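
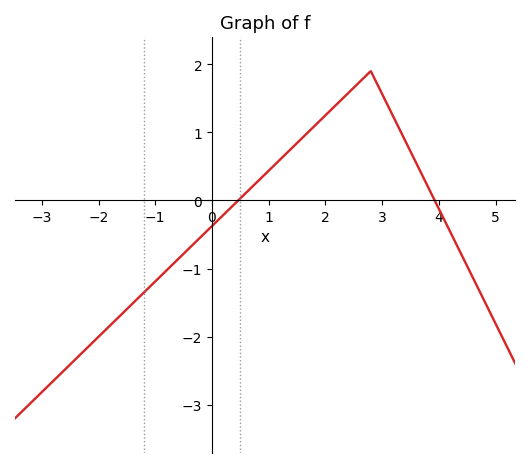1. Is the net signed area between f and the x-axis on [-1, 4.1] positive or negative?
positive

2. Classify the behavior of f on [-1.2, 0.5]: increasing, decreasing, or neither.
increasing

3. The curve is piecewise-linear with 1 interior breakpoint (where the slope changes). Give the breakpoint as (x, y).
(2.8, 1.9)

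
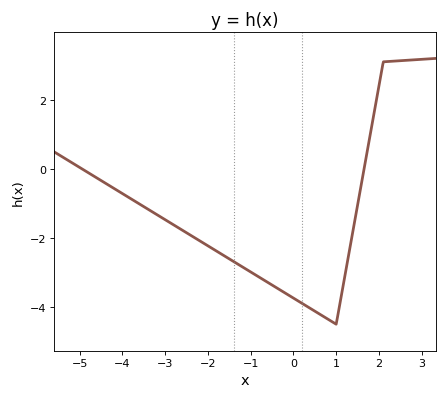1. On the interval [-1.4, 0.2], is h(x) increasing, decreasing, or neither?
decreasing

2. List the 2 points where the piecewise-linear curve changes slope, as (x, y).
(1, -4.5); (2.1, 3.1)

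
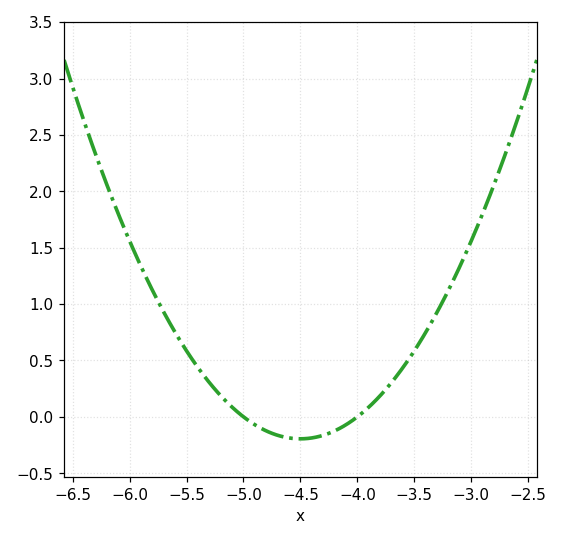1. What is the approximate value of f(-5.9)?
1.33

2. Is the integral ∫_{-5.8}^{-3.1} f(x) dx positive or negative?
positive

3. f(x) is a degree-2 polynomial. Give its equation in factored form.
y = 0.78(x + 5)(x + 4)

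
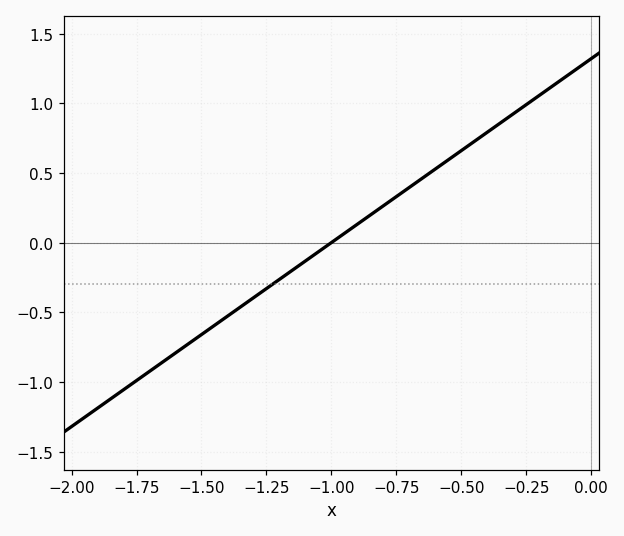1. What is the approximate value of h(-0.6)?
0.55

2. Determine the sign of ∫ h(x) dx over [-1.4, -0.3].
positive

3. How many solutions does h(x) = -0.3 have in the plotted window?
1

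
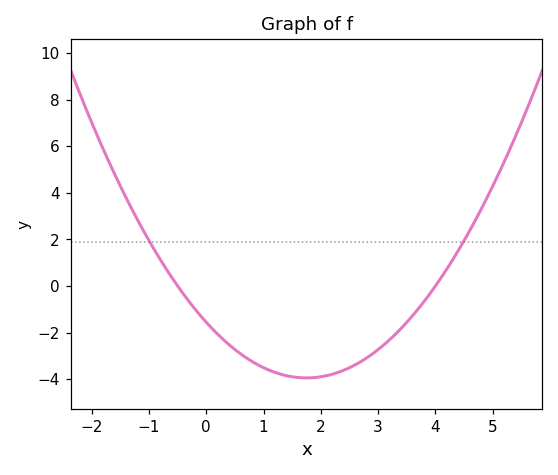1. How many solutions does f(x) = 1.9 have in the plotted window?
2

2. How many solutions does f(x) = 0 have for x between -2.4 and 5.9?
2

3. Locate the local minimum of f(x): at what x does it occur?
1.75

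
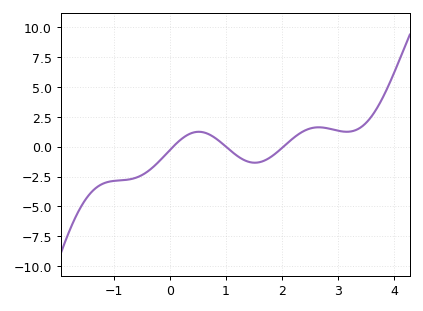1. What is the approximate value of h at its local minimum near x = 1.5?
-1.5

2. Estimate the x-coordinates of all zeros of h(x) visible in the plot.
0.1, 1, 2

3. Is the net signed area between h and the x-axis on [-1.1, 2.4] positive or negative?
negative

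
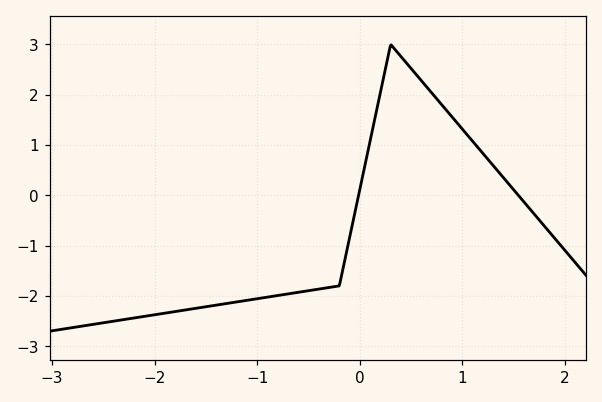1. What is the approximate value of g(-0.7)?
-2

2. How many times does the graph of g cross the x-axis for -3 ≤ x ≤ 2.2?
2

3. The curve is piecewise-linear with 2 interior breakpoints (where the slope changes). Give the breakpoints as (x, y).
(-0.2, -1.8); (0.3, 3)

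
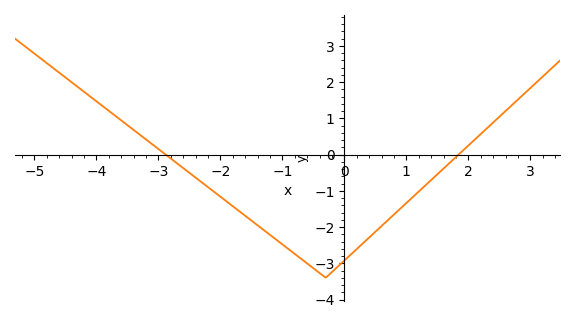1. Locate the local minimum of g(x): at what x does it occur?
-0.4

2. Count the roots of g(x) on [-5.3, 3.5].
2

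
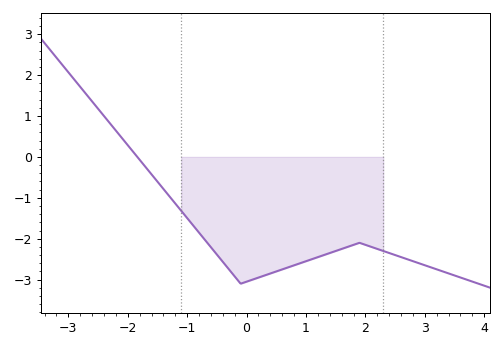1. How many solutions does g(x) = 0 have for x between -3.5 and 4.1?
1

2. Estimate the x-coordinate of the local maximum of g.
2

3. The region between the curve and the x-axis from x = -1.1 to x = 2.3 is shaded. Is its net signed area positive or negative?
negative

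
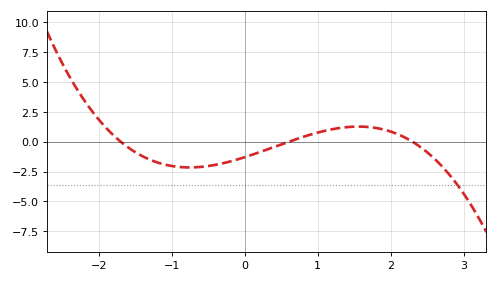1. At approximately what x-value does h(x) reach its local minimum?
-0.758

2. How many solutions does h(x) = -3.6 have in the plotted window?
1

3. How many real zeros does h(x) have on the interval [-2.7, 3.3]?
3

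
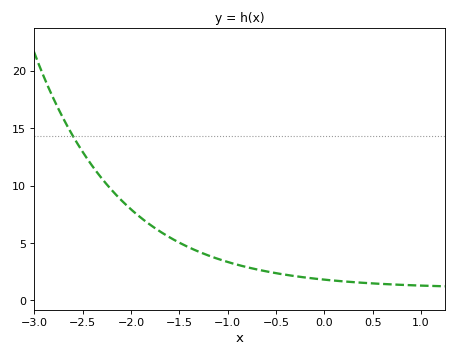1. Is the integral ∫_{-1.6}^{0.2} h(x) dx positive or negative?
positive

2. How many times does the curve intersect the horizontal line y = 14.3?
1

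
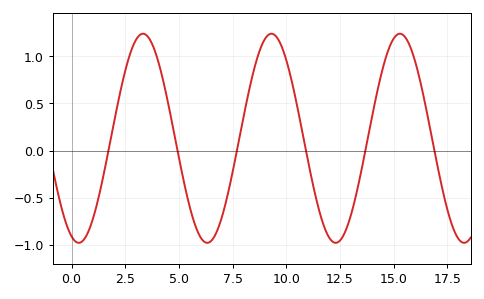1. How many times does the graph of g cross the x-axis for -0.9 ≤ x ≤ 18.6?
6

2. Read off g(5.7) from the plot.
-0.75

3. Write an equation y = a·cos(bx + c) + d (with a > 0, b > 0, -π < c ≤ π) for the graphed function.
y = 1.11cos(1.1x + 2.8) + 0.13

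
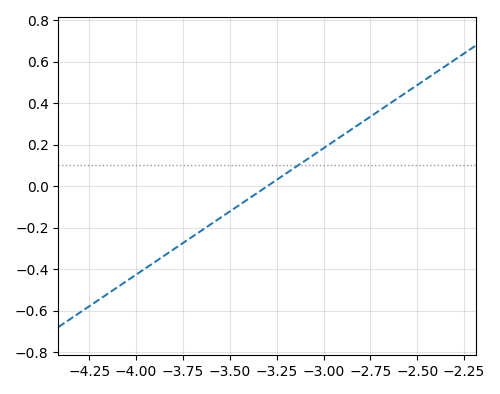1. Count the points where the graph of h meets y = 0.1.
1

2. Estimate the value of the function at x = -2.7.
0.366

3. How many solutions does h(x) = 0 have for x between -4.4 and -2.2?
1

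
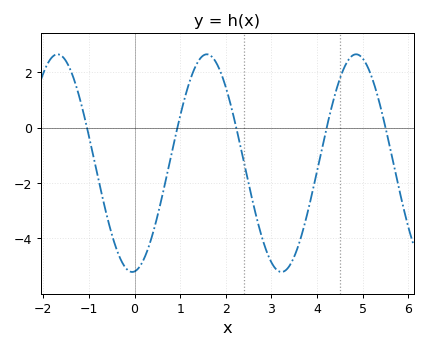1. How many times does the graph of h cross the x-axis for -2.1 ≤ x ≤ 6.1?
5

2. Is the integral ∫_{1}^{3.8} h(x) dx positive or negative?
negative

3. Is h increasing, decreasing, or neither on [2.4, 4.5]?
neither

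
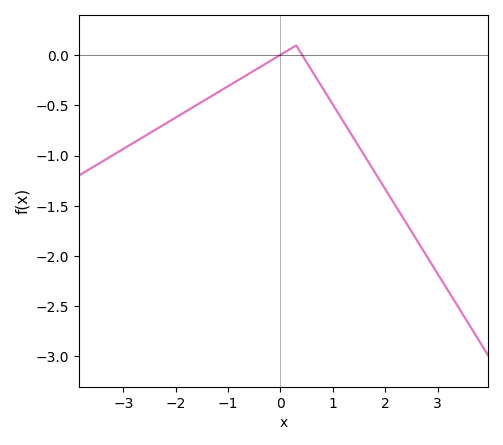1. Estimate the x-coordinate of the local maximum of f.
0.2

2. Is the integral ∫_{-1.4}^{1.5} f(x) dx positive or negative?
negative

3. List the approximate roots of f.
0, 0.4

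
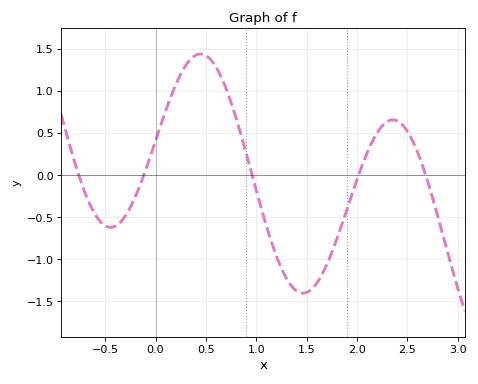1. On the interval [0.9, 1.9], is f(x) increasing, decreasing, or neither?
neither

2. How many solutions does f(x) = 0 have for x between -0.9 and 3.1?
5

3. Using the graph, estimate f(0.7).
1.05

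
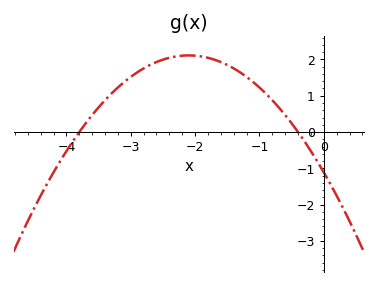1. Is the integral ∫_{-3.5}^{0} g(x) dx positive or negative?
positive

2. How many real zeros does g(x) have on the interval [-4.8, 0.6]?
2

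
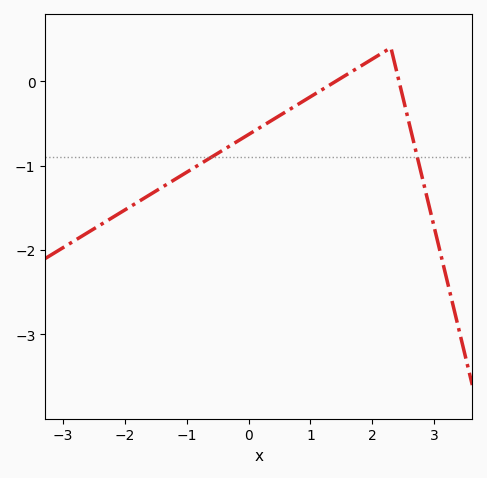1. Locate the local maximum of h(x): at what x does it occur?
2.3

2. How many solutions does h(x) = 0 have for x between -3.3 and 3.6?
2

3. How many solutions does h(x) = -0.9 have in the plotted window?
2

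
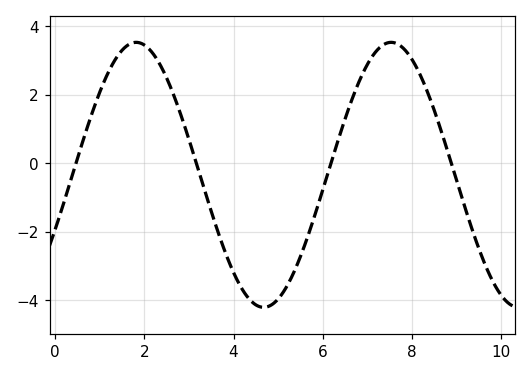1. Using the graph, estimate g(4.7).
-4.2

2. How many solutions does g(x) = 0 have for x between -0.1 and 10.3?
4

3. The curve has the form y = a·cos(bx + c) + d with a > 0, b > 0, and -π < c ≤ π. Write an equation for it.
y = 3.86cos(1.1x - 2) - 0.34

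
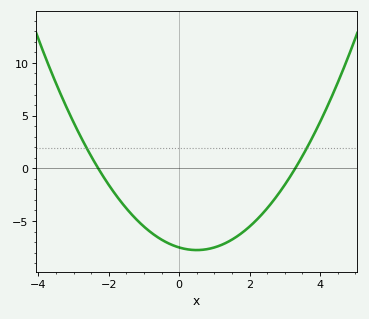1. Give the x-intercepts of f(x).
-2.3, 3.3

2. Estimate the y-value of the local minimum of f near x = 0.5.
-7.76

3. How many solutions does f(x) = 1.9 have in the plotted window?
2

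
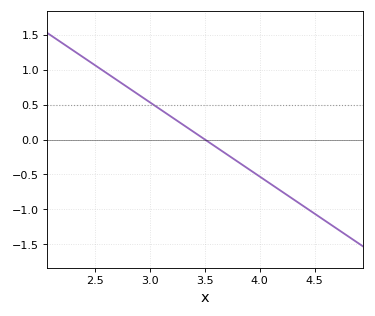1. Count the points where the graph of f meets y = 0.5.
1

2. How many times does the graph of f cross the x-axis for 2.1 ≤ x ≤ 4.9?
1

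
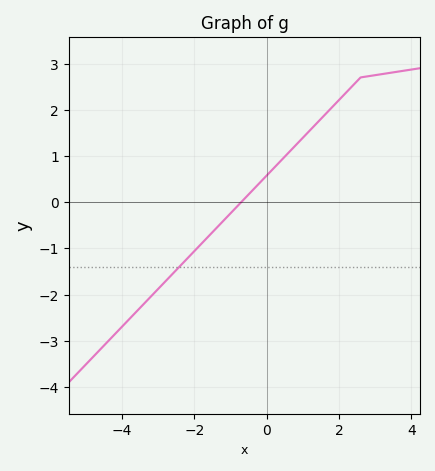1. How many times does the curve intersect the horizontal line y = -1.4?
1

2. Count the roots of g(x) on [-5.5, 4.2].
1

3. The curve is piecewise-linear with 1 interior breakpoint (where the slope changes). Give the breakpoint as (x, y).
(2.6, 2.7)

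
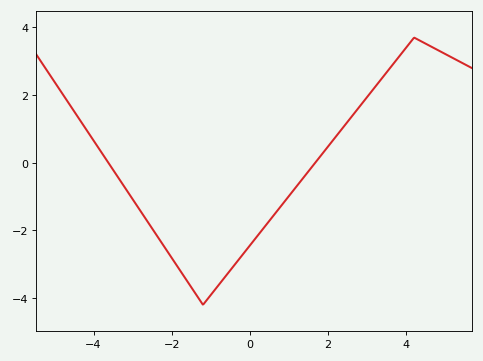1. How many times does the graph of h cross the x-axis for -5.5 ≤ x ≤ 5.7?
2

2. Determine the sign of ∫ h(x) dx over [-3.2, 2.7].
negative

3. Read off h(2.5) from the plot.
1.2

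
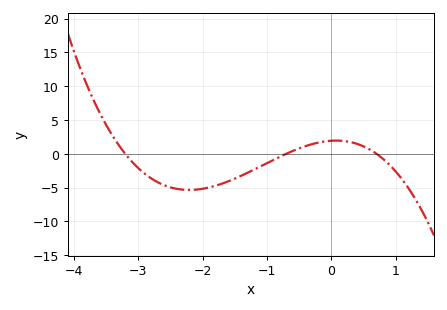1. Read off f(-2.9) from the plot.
-3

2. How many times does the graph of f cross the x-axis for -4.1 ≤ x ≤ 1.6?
3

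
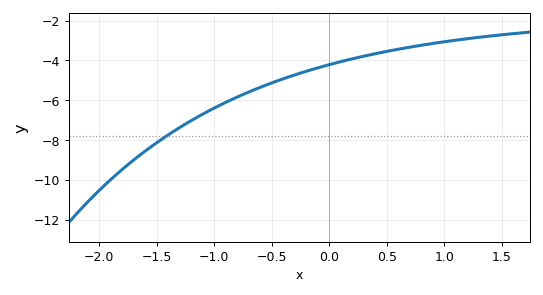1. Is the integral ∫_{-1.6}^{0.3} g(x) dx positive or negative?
negative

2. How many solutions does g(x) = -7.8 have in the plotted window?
1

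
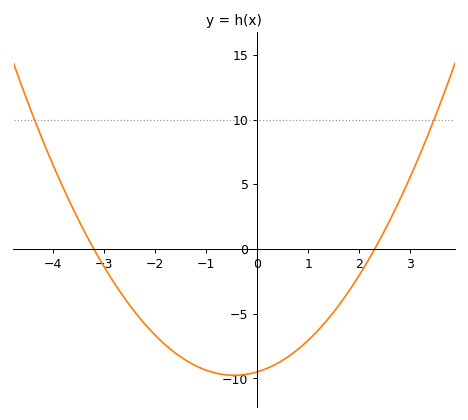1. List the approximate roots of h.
-3.2, 2.3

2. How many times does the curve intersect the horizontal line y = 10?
2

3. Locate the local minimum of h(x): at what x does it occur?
-0.45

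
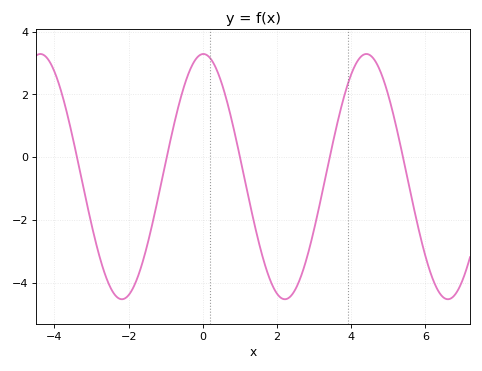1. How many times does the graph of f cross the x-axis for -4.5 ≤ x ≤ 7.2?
5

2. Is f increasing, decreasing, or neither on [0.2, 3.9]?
neither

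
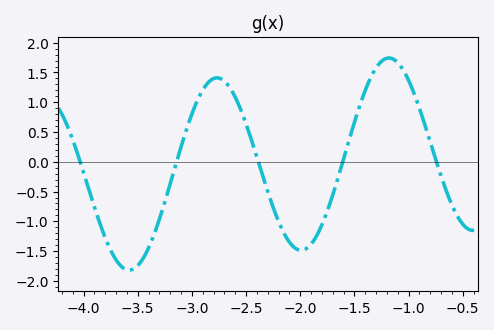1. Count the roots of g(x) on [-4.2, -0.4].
5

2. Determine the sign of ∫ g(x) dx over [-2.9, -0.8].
positive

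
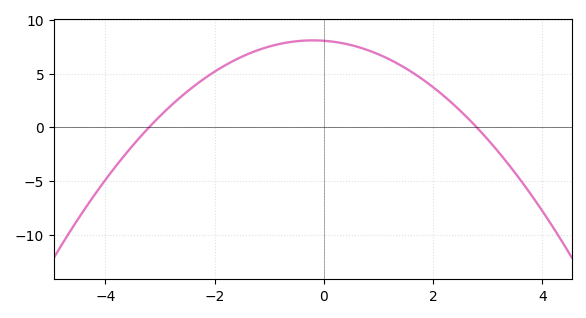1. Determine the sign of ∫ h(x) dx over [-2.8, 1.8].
positive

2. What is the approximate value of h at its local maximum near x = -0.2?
8.1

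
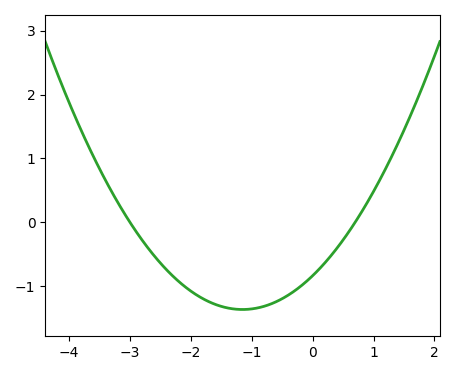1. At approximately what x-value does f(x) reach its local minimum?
-1.2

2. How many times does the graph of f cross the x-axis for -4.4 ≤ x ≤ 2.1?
2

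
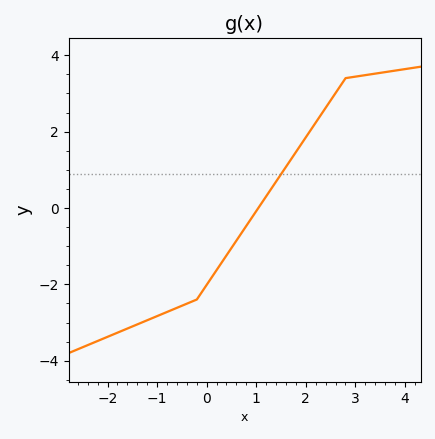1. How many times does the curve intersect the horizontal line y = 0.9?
1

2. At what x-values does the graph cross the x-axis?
1.04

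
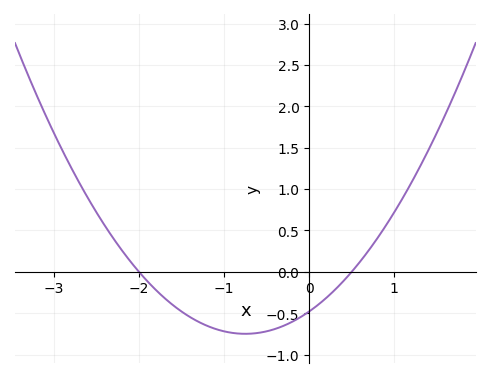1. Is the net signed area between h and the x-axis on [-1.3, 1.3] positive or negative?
negative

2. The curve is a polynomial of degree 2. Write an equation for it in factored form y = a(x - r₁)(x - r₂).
y = 0.48(x + 2)(x - 0.5)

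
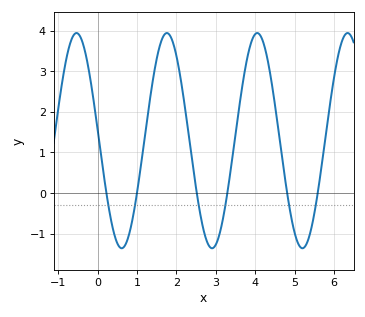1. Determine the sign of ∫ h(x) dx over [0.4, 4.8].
positive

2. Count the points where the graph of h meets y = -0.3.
6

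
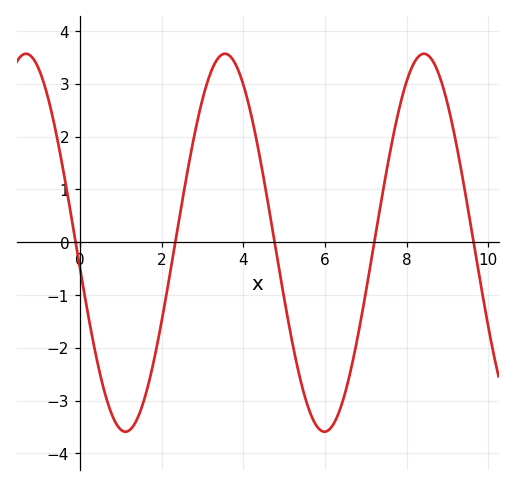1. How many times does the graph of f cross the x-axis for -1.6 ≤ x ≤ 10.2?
5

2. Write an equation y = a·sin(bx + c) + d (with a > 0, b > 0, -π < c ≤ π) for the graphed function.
y = 3.58sin(1.3x - 3) - 0.01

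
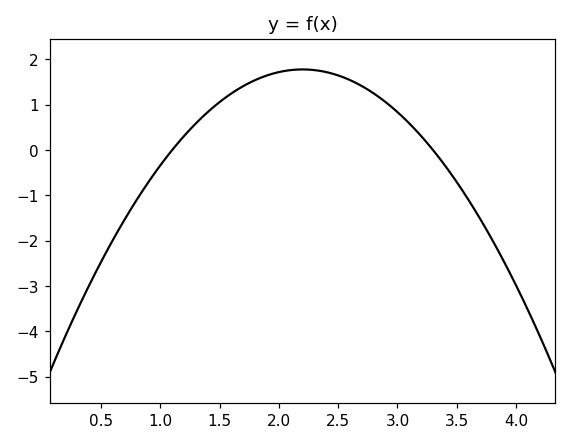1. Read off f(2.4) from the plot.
1.7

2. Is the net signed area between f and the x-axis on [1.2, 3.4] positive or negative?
positive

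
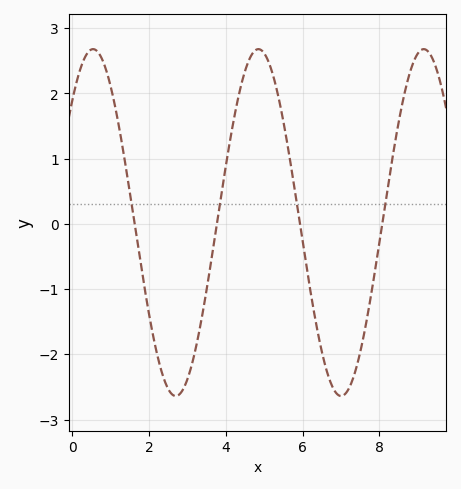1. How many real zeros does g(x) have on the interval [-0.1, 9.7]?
4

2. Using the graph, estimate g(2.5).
-2.53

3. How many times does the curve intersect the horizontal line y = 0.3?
4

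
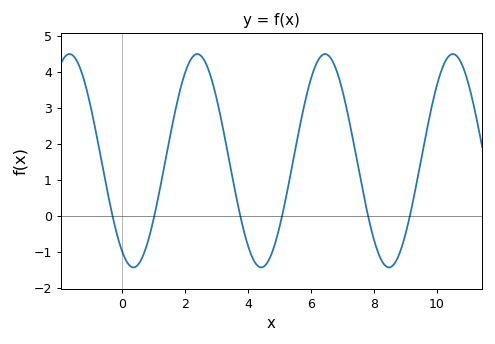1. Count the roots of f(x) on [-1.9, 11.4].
6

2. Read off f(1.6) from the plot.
2.5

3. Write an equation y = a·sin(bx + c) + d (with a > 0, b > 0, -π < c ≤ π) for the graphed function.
y = 2.96sin(1.6x - 2.1) + 1.53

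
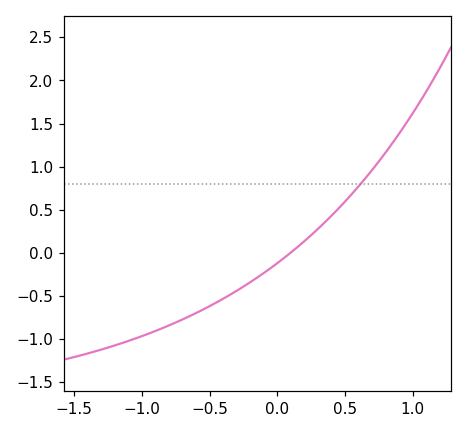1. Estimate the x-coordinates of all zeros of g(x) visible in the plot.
0.1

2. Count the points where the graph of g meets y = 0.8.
1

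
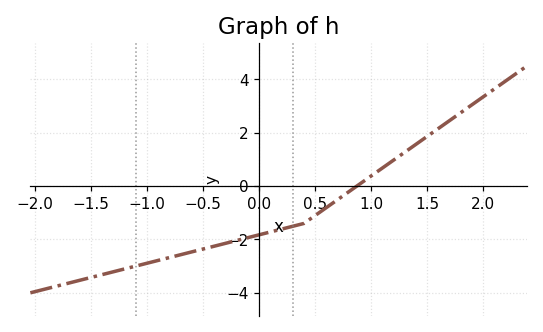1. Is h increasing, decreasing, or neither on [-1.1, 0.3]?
increasing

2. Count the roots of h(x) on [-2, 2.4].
1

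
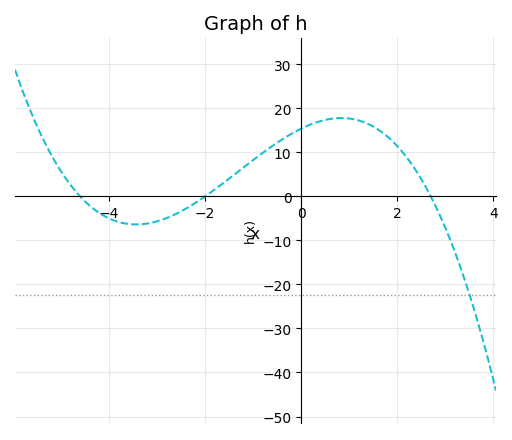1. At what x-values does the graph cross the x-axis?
-4.6, -2, 2.7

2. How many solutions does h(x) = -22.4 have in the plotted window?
1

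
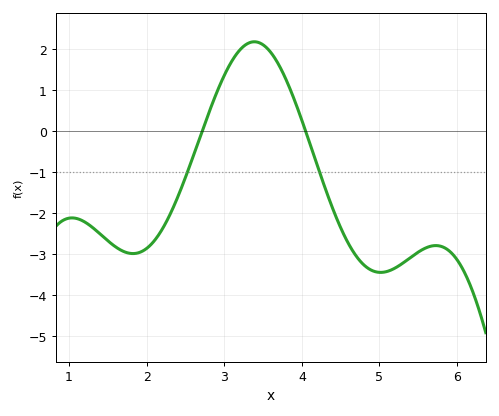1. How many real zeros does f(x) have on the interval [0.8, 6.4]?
2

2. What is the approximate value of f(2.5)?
-1.14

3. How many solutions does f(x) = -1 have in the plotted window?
2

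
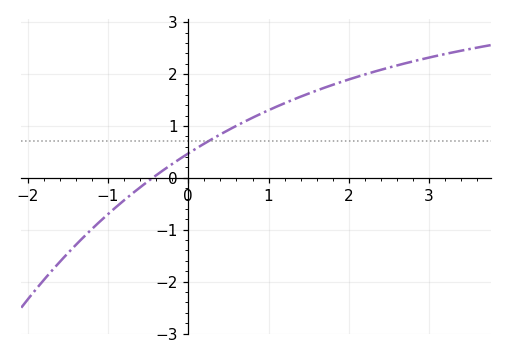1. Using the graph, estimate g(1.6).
1.7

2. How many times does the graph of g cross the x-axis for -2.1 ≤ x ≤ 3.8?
1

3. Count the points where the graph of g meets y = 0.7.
1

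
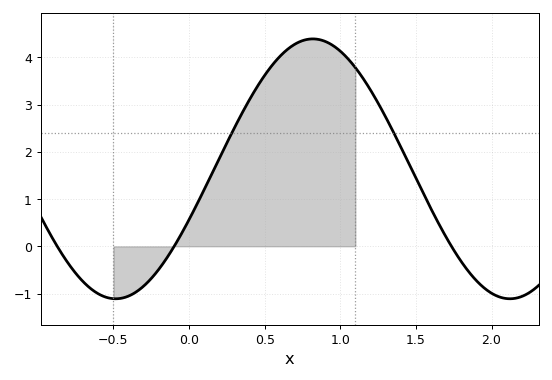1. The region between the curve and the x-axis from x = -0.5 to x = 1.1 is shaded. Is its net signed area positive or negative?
positive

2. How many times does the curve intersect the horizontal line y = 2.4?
2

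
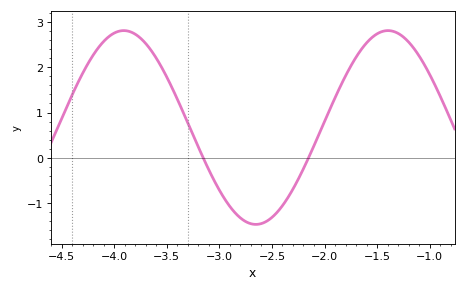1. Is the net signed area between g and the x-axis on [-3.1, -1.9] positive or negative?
negative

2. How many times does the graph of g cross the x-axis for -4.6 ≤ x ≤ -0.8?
2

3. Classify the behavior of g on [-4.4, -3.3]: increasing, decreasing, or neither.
neither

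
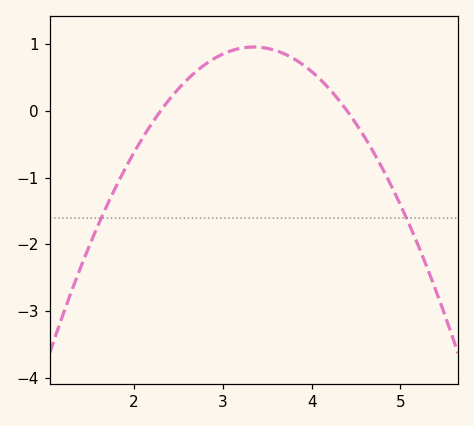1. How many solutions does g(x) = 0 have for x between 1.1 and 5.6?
2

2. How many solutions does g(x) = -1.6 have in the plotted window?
2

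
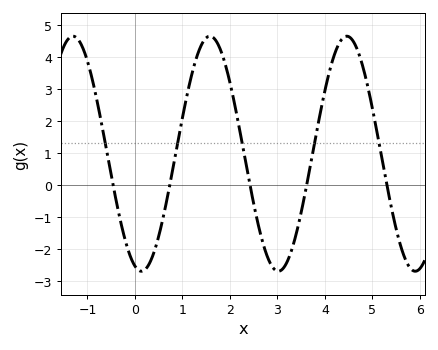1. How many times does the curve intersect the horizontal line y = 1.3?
5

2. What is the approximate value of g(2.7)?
-1.84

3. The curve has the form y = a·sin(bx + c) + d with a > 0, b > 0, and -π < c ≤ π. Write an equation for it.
y = 3.67sin(2.18x - 1.87) + 0.98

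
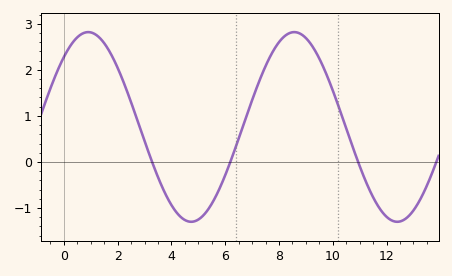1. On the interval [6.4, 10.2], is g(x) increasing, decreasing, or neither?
neither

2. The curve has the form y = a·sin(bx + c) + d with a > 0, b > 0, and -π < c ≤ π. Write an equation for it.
y = 2.06sin(0.82x + 0.83) + 0.76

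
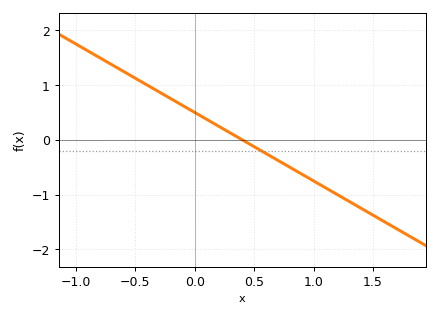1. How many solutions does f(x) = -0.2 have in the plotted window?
1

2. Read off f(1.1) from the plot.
-0.9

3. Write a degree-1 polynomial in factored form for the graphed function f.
y = -1.25(x - 0.4)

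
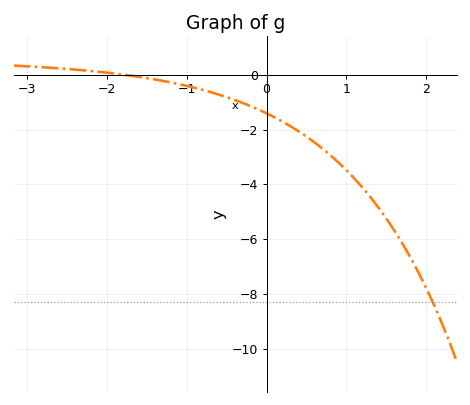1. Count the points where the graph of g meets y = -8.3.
1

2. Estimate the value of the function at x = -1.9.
0.038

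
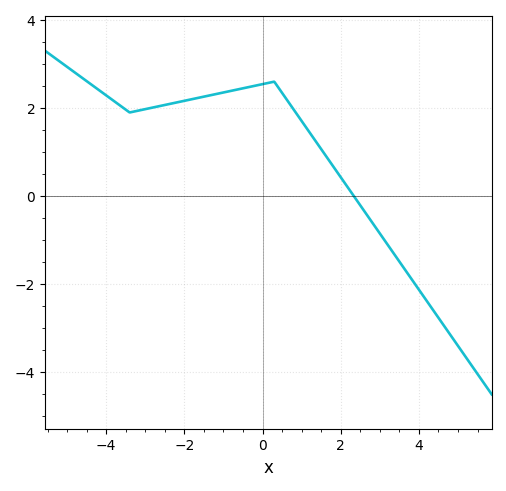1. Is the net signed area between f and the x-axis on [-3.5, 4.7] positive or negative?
positive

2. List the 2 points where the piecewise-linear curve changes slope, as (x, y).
(-3.4, 1.9); (0.3, 2.6)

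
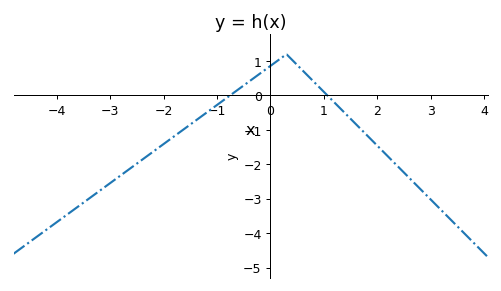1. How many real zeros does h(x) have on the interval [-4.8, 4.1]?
2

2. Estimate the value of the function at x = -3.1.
-2.66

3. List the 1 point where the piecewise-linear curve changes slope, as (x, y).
(0.3, 1.2)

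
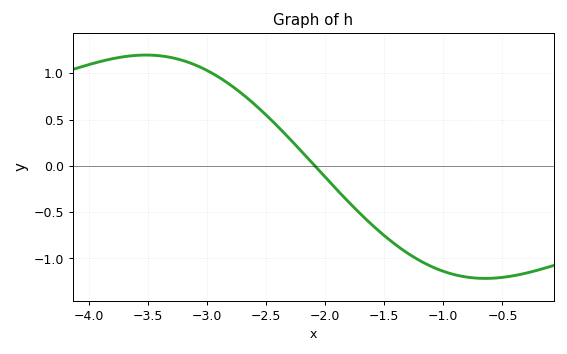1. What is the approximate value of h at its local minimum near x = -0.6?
-1.22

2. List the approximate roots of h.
-2.09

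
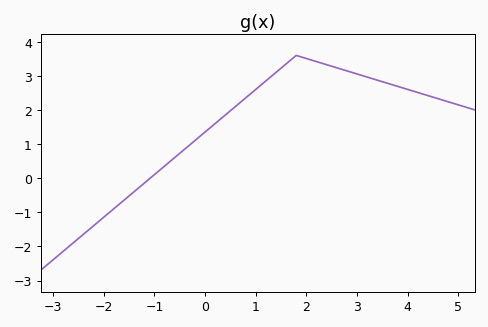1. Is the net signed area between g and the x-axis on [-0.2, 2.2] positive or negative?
positive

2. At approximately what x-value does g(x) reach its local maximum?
1.8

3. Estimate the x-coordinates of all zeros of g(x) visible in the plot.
-1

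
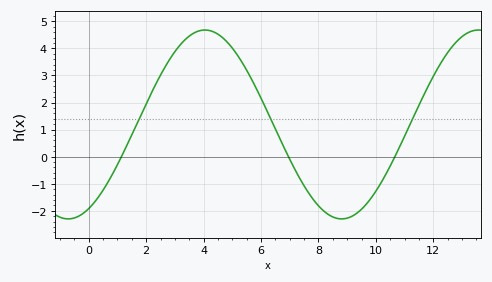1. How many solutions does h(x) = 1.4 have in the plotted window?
3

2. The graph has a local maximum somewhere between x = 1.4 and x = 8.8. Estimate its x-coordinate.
4.04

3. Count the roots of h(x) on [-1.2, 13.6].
3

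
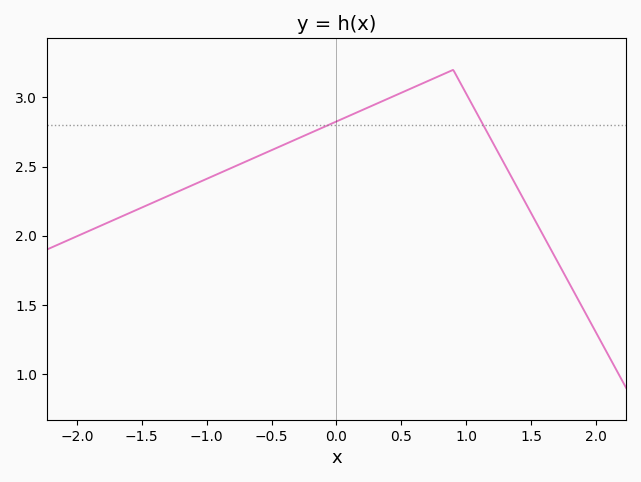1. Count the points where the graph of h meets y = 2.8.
2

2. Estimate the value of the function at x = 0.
2.85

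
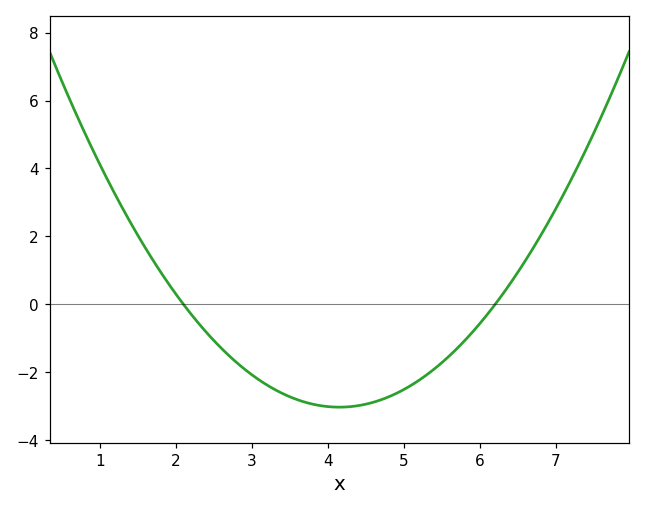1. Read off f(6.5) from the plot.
0.95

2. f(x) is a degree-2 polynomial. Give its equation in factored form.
y = 0.72(x - 2.1)(x - 6.2)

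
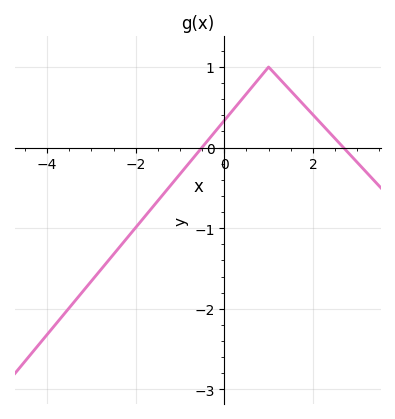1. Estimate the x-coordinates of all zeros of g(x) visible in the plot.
-0.6, 2.6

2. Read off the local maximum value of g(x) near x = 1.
1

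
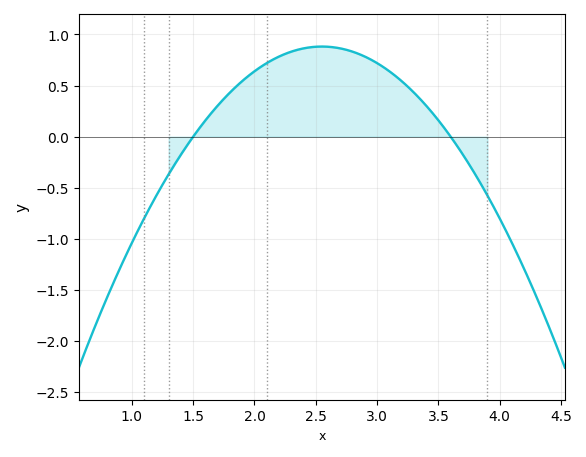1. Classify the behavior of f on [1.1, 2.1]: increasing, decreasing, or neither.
increasing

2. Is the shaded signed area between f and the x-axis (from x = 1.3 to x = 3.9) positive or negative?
positive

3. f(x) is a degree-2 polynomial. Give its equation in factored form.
y = -0.8(x - 1.5)(x - 3.6)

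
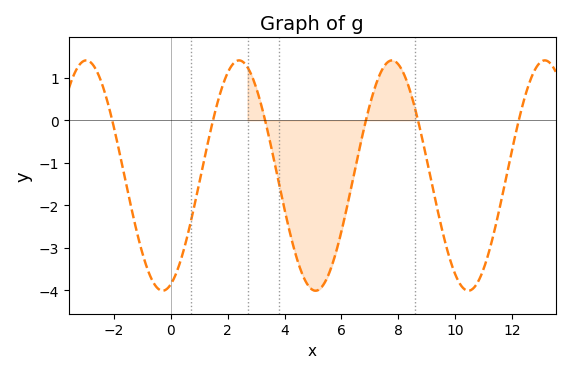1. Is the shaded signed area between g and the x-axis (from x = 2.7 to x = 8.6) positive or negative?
negative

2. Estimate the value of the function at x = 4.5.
-3.4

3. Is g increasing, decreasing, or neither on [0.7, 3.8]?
neither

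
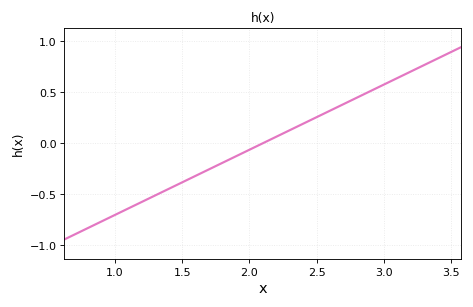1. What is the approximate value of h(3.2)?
0.7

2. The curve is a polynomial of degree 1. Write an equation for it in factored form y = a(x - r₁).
y = 0.64(x - 2.1)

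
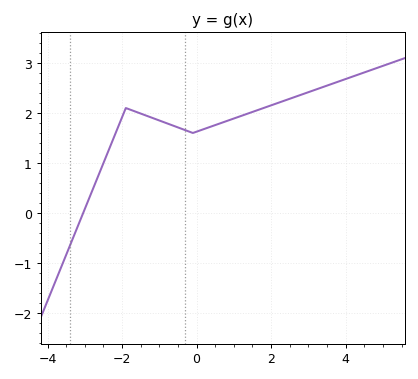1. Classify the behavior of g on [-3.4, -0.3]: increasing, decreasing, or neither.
neither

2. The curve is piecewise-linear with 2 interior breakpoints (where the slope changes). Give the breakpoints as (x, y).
(-1.9, 2.1); (-0.1, 1.6)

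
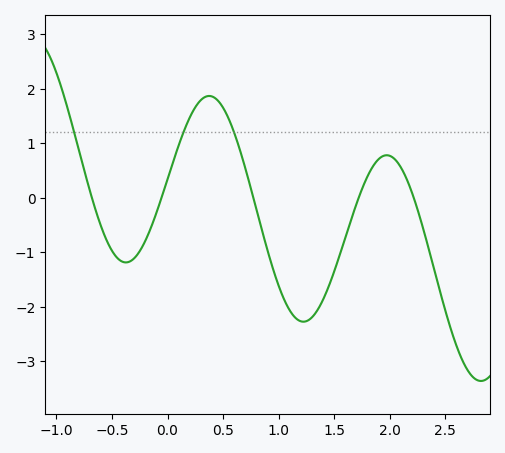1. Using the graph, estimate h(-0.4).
-1.18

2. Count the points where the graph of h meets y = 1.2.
3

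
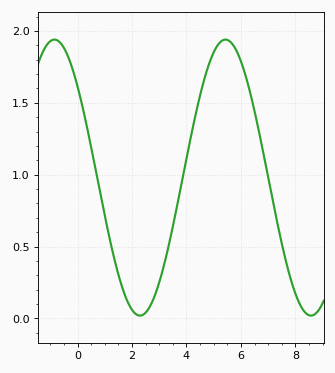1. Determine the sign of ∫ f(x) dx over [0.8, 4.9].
positive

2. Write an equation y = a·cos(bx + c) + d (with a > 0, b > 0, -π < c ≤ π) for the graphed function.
y = 0.96cos(1x + 0.85) + 0.98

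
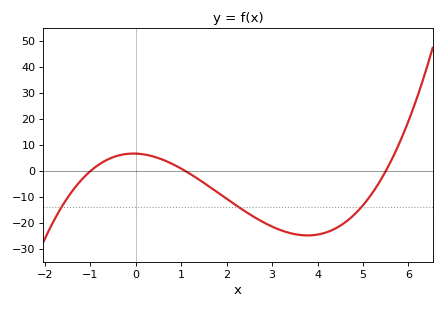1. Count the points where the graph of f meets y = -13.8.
3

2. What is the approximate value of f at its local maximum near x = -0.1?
7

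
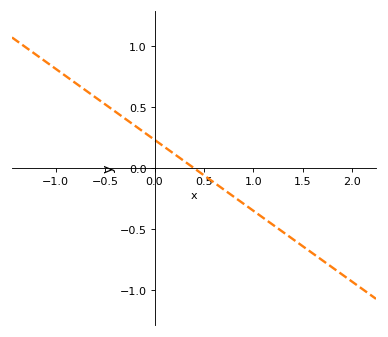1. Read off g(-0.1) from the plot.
0.3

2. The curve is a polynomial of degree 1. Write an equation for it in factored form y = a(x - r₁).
y = -0.58(x - 0.4)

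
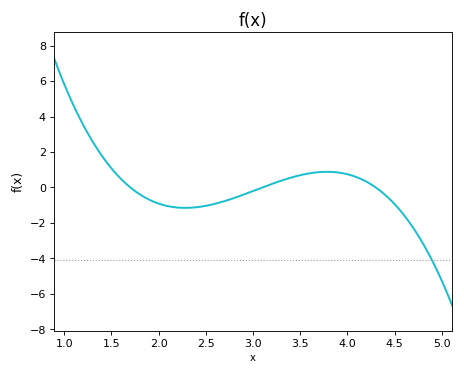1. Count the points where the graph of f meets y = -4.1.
1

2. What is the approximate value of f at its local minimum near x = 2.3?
-1.2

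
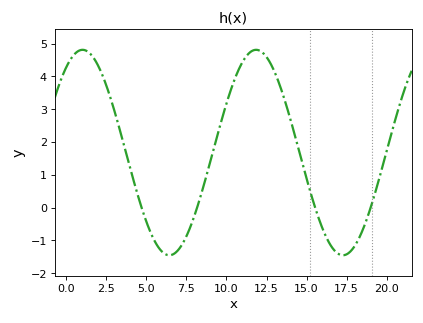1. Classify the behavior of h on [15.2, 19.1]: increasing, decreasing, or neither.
neither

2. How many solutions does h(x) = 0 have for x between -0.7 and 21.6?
4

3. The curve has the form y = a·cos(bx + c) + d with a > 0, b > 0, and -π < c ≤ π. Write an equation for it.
y = 3.13cos(0.58x - 0.59) + 1.68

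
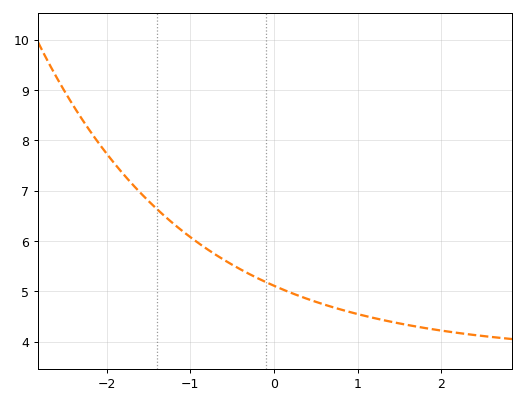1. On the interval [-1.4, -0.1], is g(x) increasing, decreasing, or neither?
decreasing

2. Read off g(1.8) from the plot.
4.27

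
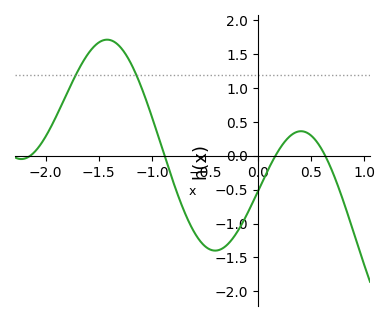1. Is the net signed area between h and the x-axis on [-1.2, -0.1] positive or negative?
negative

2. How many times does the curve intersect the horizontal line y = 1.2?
2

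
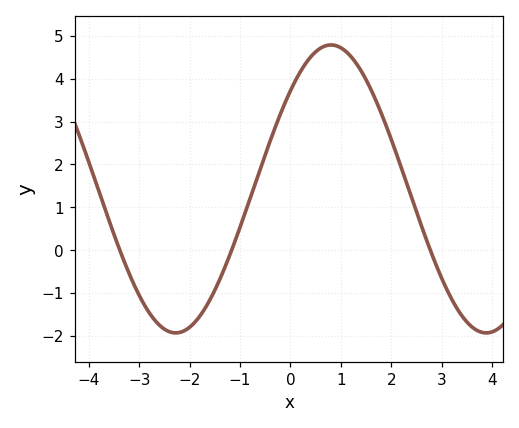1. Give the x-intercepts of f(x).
-3.4, -1.2, 2.8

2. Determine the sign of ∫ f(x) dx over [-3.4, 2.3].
positive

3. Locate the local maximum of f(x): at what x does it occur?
0.8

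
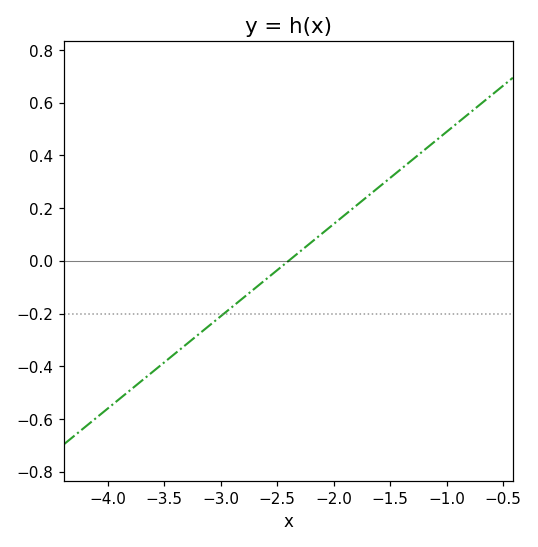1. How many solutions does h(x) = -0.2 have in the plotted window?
1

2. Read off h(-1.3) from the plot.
0.385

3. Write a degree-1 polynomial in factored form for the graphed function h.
y = 0.35(x + 2.4)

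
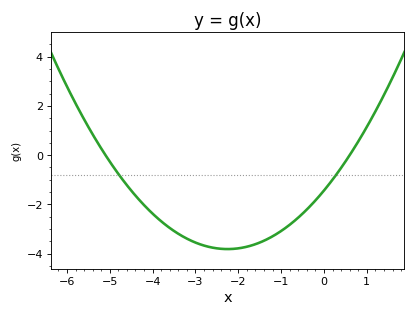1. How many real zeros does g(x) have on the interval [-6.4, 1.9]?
2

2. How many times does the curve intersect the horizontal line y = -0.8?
2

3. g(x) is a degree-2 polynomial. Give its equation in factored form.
y = 0.47(x + 5.1)(x - 0.6)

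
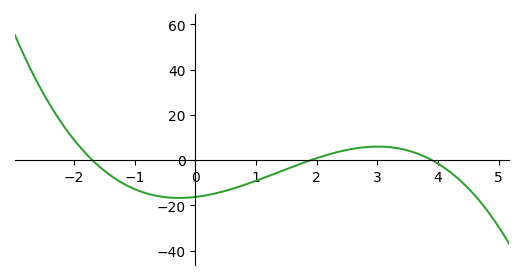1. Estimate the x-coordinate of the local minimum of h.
-0.274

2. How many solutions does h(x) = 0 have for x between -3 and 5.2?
3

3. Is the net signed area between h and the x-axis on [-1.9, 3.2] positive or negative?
negative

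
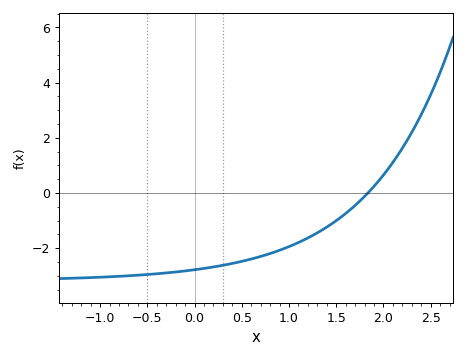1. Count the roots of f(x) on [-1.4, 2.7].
1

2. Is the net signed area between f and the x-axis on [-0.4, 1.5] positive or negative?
negative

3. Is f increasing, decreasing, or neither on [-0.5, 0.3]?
increasing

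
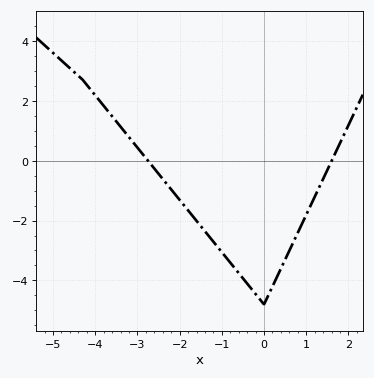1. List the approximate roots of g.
-2.8, 1.6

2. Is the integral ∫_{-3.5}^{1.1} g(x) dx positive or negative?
negative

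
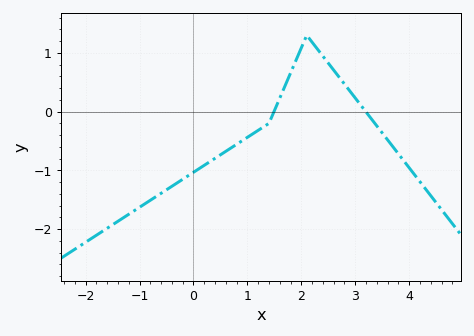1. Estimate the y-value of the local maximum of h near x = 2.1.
1.3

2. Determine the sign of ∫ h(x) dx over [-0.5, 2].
negative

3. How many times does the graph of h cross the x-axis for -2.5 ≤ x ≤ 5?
2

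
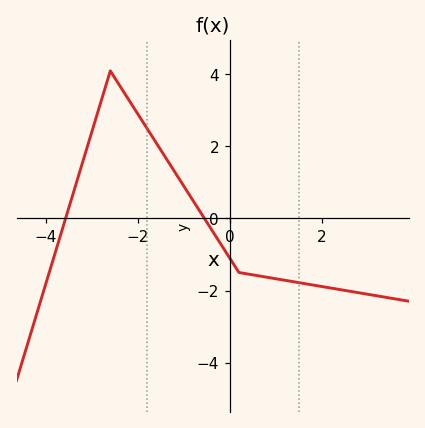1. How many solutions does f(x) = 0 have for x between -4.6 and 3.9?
2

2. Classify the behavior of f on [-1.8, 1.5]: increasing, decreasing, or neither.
decreasing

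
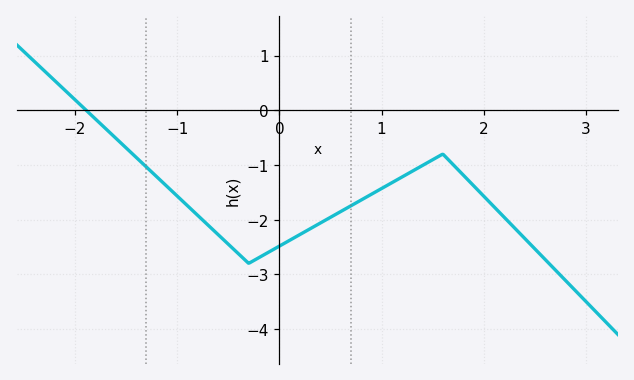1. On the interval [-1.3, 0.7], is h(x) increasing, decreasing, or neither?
neither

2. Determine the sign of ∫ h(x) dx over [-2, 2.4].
negative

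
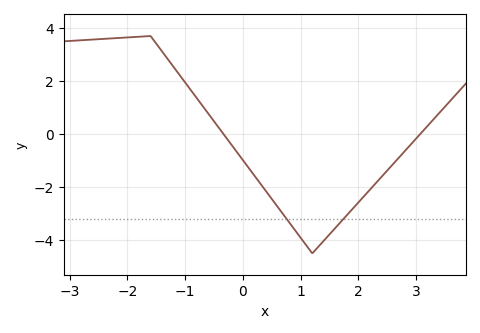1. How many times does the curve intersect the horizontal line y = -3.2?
2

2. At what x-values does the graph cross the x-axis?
-0.3, 3.1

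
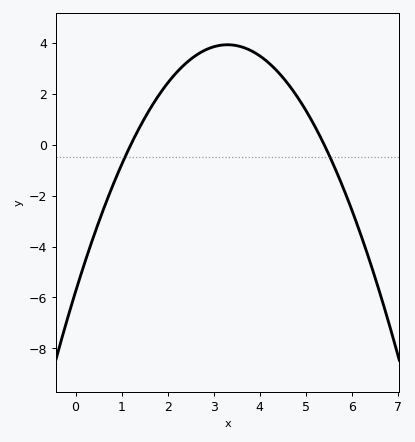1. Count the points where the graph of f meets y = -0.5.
2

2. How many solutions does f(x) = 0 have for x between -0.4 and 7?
2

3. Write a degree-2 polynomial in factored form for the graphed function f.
y = -0.89(x - 1.2)(x - 5.4)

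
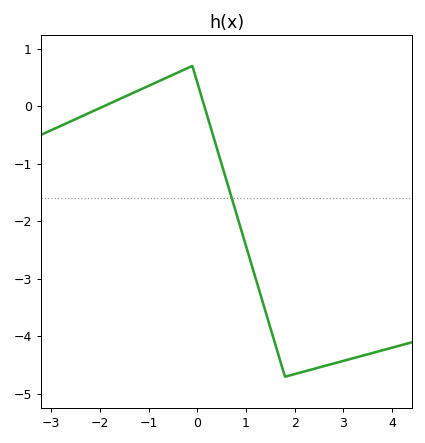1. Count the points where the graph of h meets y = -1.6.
1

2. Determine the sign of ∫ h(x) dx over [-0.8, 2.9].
negative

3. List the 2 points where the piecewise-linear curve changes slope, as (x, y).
(-0.1, 0.7); (1.8, -4.7)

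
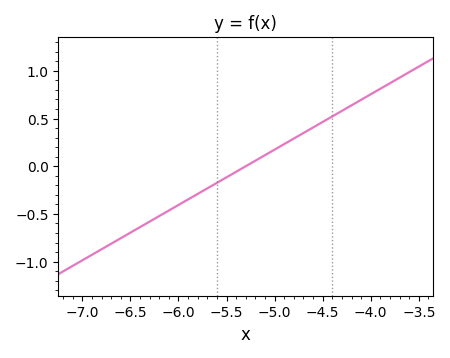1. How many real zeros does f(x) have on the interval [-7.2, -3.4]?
1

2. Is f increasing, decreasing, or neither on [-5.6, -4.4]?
increasing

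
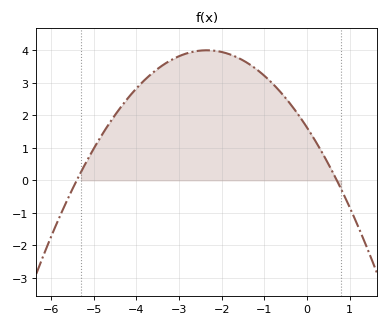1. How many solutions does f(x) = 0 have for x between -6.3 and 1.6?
2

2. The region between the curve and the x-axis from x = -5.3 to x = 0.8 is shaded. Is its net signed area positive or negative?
positive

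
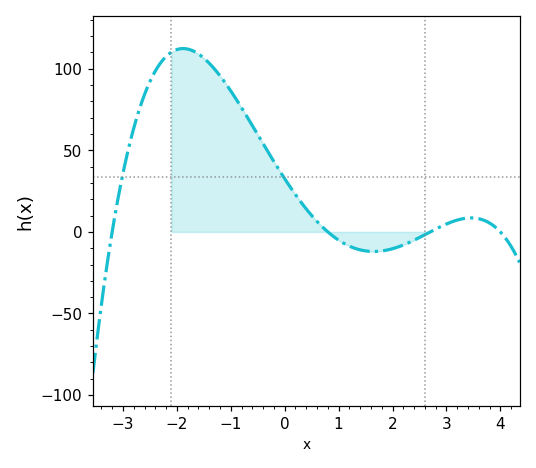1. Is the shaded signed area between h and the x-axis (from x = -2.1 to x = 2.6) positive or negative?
positive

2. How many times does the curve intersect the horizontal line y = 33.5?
2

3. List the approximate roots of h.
-3.2, 0.8, 2.7, 4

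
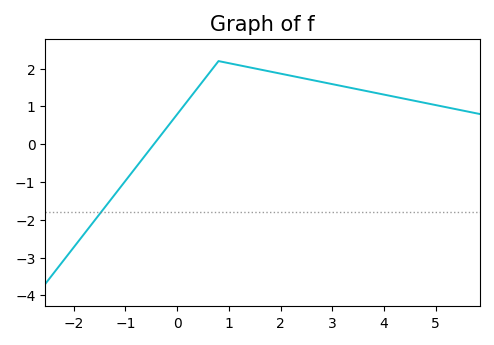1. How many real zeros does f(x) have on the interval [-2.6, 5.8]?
1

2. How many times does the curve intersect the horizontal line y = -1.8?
1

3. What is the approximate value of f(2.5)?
1.7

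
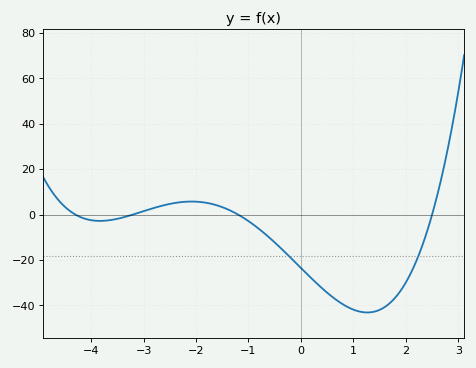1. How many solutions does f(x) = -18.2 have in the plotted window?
2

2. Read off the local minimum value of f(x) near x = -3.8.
-2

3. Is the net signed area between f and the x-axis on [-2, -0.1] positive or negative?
negative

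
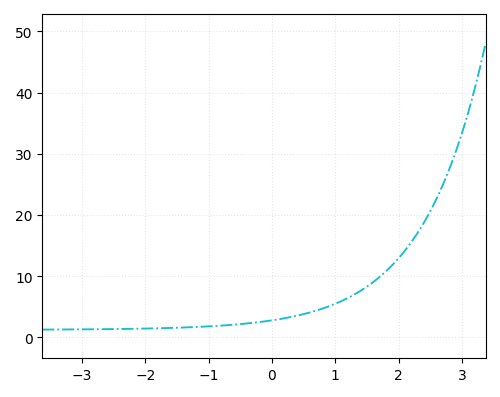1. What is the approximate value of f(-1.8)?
2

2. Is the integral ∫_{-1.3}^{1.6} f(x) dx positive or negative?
positive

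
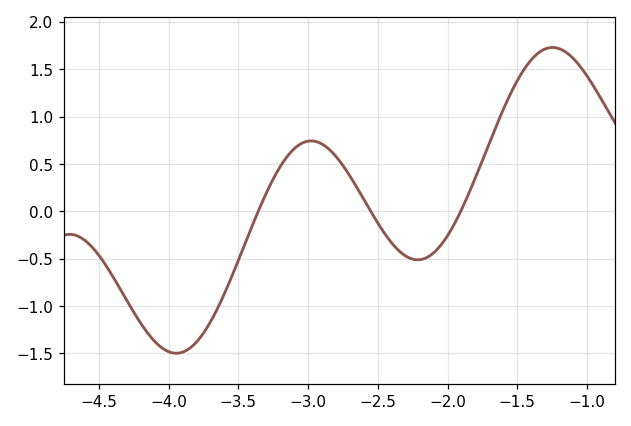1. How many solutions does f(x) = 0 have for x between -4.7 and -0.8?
3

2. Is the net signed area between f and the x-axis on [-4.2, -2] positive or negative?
negative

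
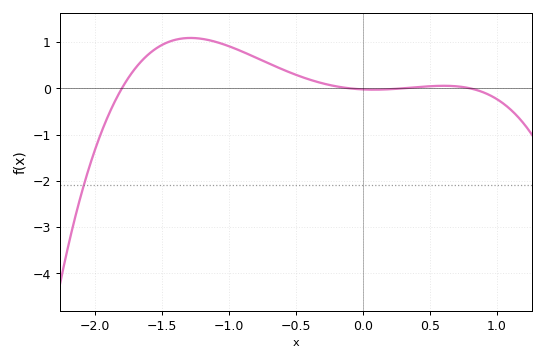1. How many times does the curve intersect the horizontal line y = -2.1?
1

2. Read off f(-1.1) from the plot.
1.01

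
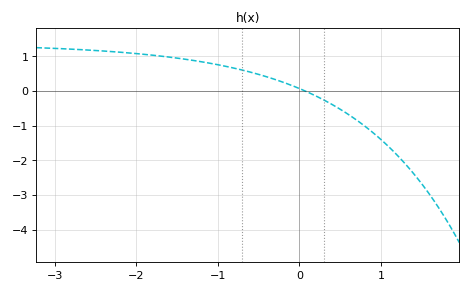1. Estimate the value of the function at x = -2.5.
1.17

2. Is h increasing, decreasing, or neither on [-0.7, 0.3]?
decreasing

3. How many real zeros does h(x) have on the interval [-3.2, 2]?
1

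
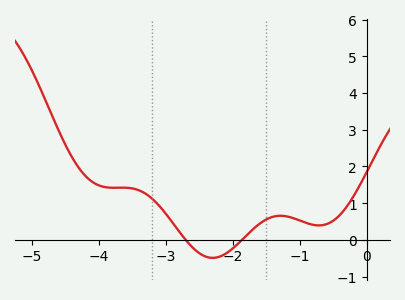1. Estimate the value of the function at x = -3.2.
1.1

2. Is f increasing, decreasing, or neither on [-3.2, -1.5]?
neither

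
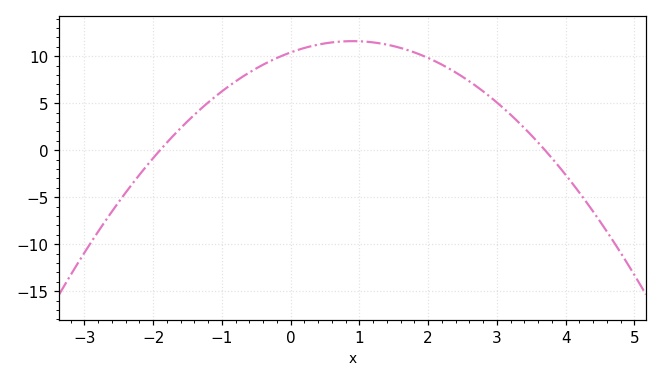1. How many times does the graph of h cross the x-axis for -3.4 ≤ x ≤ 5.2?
2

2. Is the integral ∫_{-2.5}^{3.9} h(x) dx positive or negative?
positive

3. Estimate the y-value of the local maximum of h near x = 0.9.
11.6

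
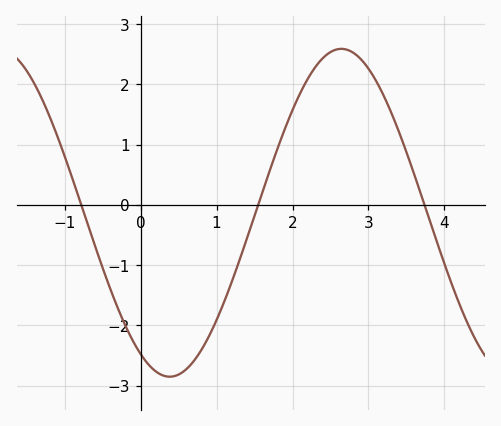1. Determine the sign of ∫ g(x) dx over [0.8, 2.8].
positive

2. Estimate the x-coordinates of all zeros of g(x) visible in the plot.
-0.8, 1.5, 3.7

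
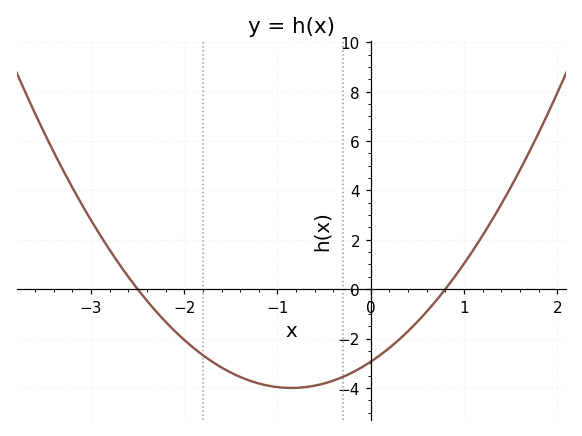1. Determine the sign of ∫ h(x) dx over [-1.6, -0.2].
negative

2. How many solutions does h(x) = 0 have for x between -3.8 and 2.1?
2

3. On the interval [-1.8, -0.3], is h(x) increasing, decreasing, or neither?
neither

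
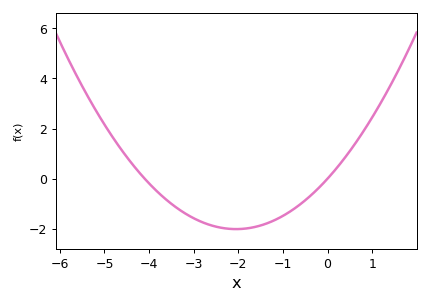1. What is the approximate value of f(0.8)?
1.88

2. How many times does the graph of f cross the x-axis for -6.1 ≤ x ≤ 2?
2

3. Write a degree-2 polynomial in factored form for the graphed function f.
y = 0.48(x + 4.1)(x - 0)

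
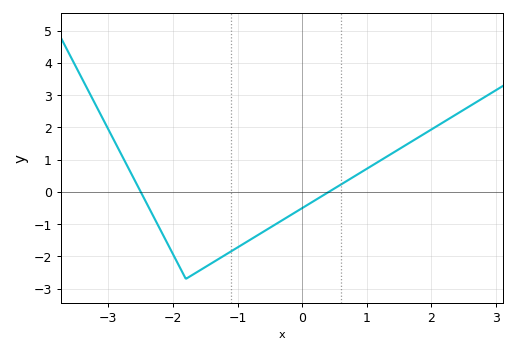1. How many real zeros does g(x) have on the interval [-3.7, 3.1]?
2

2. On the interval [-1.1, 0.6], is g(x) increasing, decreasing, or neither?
increasing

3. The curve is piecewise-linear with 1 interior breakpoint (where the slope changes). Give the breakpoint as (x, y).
(-1.8, -2.7)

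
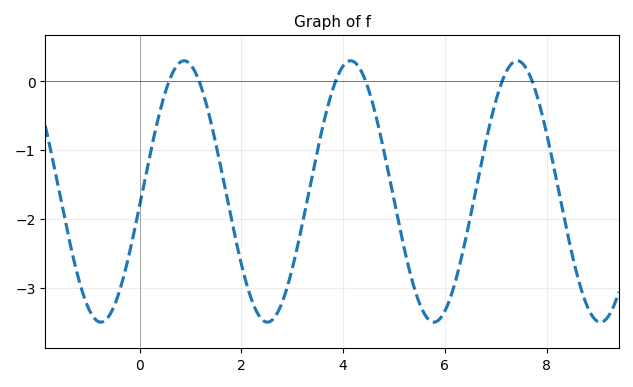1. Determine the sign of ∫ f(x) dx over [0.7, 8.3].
negative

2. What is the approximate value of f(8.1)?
-1.1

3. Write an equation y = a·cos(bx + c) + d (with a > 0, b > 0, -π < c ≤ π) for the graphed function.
y = 1.9cos(1.92x - 1.68) - 1.6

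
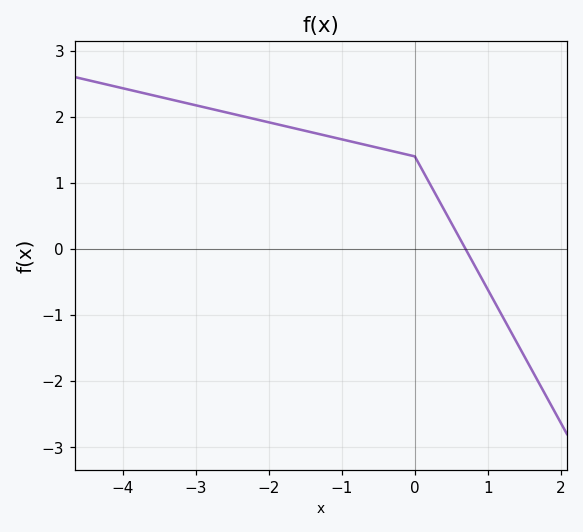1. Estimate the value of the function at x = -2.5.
2.04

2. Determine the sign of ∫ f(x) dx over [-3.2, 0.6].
positive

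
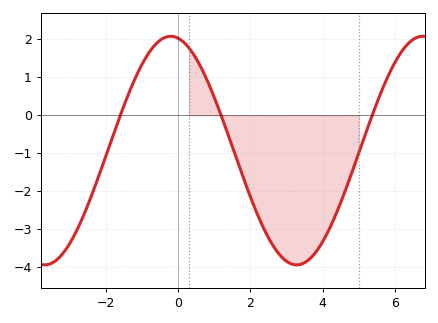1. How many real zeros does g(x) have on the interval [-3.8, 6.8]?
3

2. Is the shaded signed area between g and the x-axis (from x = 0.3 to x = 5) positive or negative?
negative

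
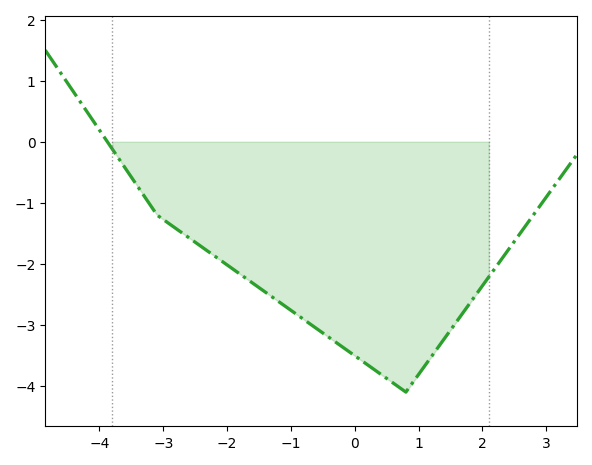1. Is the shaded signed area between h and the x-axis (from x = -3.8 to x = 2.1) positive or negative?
negative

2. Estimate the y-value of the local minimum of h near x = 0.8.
-4.1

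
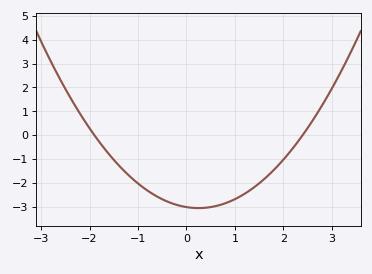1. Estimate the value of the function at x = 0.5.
-3.01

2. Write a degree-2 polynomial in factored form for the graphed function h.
y = 0.66(x + 1.9)(x - 2.4)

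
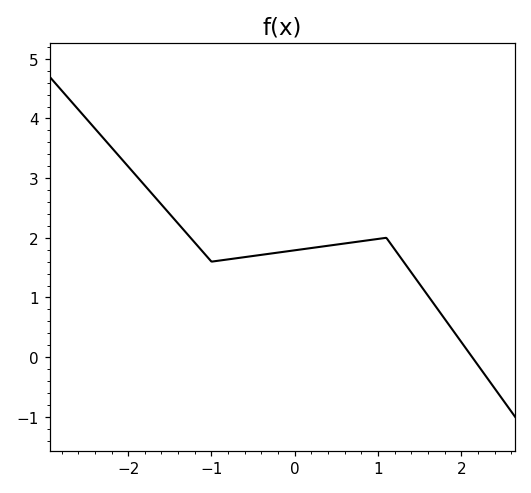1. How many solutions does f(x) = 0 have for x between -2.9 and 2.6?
1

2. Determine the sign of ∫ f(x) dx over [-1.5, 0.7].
positive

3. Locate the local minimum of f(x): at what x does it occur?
-0.999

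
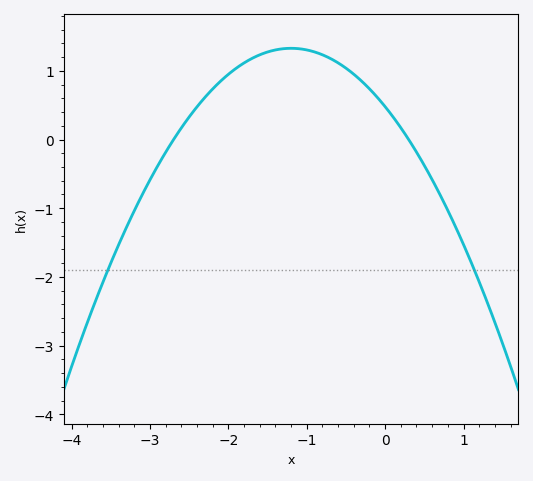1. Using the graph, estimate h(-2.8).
-0.183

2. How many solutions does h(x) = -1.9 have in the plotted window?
2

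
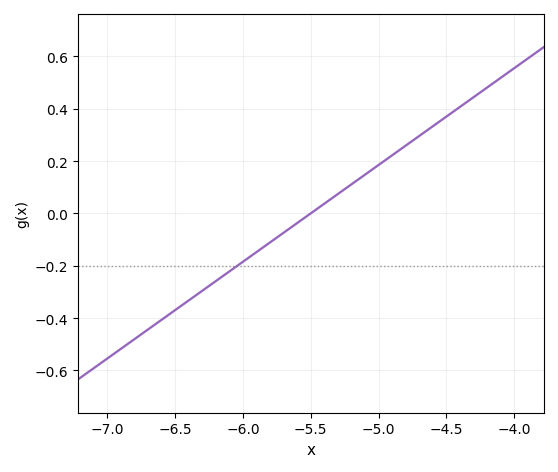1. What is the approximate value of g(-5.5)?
0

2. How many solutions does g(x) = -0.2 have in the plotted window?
1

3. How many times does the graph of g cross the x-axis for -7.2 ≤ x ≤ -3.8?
1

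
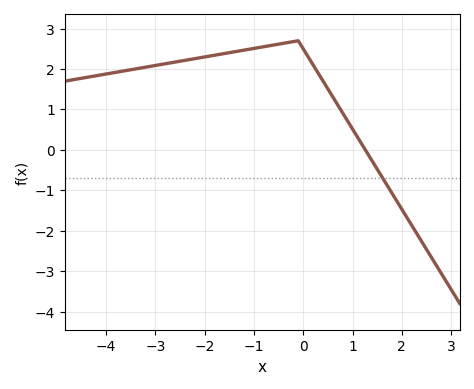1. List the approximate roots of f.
1.2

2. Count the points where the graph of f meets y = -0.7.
1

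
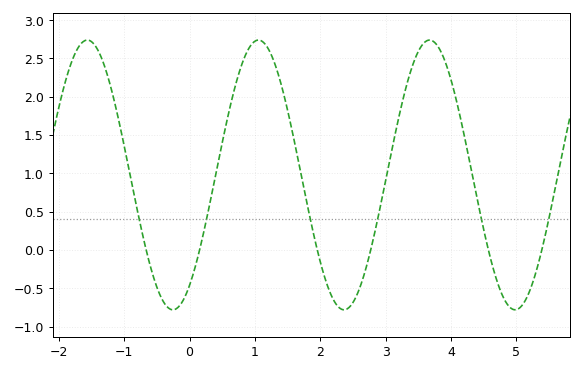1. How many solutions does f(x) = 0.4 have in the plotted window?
6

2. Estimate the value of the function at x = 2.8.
0.101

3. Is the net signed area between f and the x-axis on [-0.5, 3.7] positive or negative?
positive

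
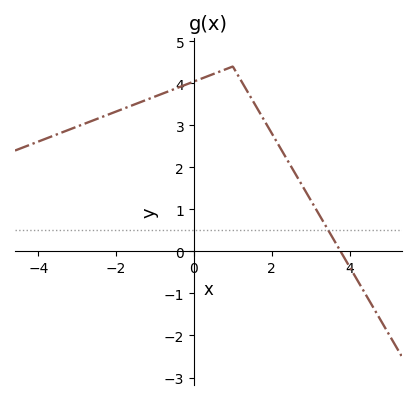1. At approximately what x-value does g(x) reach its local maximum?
0.998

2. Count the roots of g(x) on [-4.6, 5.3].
1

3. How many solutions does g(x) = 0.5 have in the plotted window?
1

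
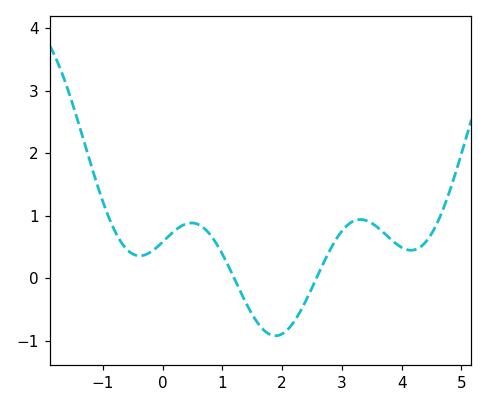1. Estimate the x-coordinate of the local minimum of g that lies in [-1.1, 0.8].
-0.383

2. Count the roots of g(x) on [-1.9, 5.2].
2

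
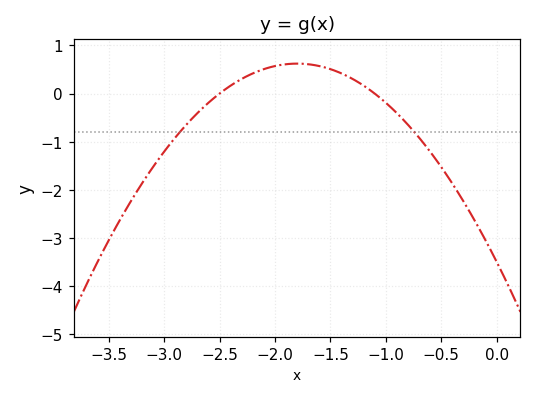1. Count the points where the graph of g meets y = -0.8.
2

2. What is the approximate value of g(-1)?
-0.2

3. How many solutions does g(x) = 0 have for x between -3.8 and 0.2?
2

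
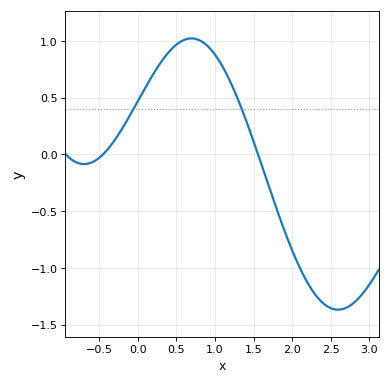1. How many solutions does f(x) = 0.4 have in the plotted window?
2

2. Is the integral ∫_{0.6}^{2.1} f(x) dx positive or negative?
positive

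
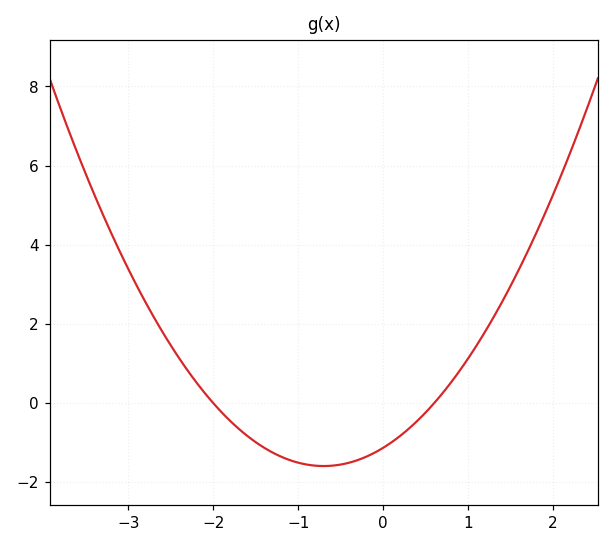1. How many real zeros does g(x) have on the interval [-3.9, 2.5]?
2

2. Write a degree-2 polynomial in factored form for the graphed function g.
y = 0.94(x + 2)(x - 0.6)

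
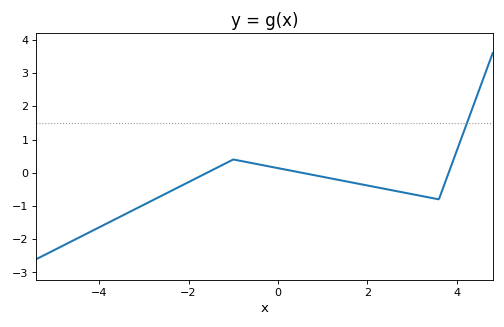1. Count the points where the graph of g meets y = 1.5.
1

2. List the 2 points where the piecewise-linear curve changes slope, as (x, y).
(-1, 0.4); (3.6, -0.8)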